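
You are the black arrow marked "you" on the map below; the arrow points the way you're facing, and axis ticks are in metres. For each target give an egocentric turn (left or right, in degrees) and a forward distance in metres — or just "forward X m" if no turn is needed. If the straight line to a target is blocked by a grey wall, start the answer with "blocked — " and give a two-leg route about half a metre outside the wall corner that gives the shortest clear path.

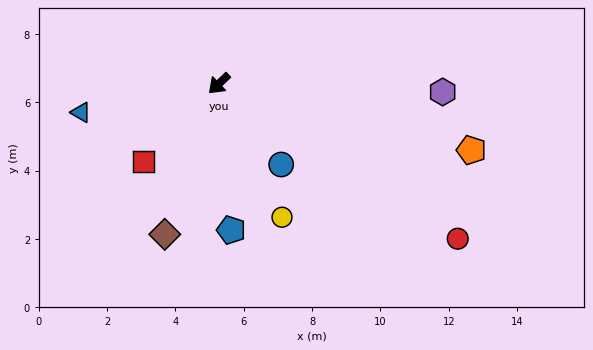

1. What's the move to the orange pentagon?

turn left 122°, forward 7.6 m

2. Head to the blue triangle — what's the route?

turn right 32°, forward 4.1 m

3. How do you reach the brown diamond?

turn left 27°, forward 4.7 m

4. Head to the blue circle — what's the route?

turn left 84°, forward 3.0 m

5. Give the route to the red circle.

turn left 103°, forward 8.3 m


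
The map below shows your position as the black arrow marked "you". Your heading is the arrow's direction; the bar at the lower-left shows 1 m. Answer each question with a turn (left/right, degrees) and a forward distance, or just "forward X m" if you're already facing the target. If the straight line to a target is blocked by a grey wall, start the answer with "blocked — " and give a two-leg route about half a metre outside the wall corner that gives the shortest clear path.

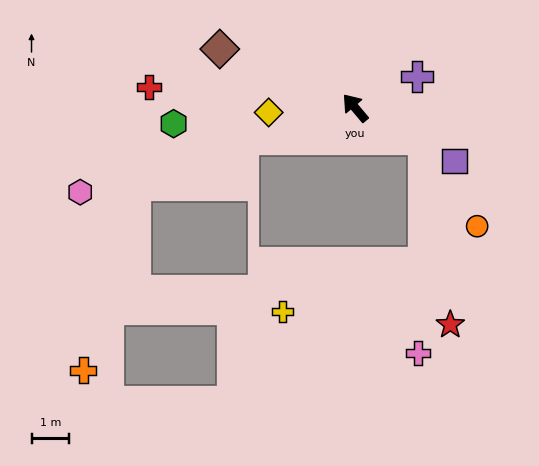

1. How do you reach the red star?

blocked — turn right 155°, forward 2.0 m, then turn right 57°, forward 5.0 m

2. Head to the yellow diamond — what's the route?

turn left 53°, forward 2.3 m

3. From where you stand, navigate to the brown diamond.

turn left 26°, forward 3.9 m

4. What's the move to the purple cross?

turn right 103°, forward 1.8 m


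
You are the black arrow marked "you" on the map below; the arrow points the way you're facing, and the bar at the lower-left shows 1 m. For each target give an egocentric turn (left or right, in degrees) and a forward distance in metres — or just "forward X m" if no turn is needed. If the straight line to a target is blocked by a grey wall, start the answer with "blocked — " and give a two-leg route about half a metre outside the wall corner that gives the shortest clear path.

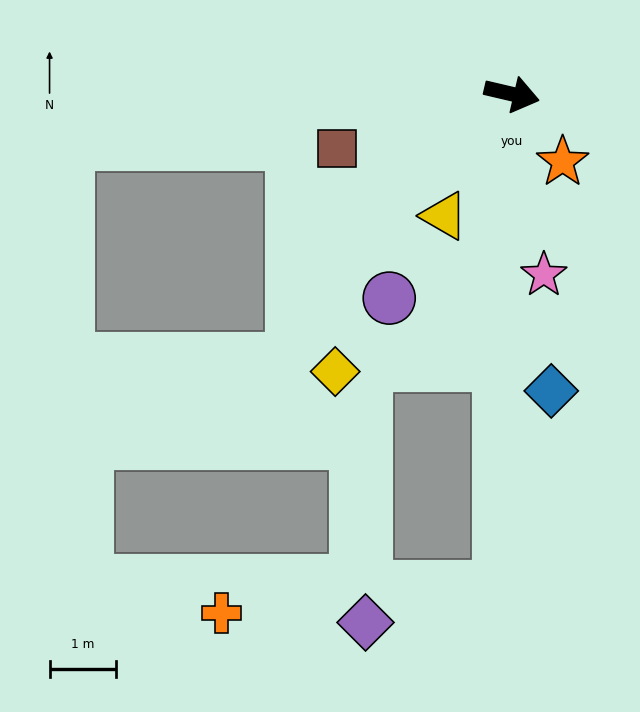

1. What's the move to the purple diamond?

blocked — turn right 78°, forward 7.4 m, then turn right 75°, forward 2.1 m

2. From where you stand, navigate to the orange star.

turn right 40°, forward 1.3 m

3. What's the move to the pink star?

turn right 67°, forward 2.8 m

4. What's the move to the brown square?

turn right 149°, forward 2.8 m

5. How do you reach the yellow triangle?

turn right 106°, forward 2.1 m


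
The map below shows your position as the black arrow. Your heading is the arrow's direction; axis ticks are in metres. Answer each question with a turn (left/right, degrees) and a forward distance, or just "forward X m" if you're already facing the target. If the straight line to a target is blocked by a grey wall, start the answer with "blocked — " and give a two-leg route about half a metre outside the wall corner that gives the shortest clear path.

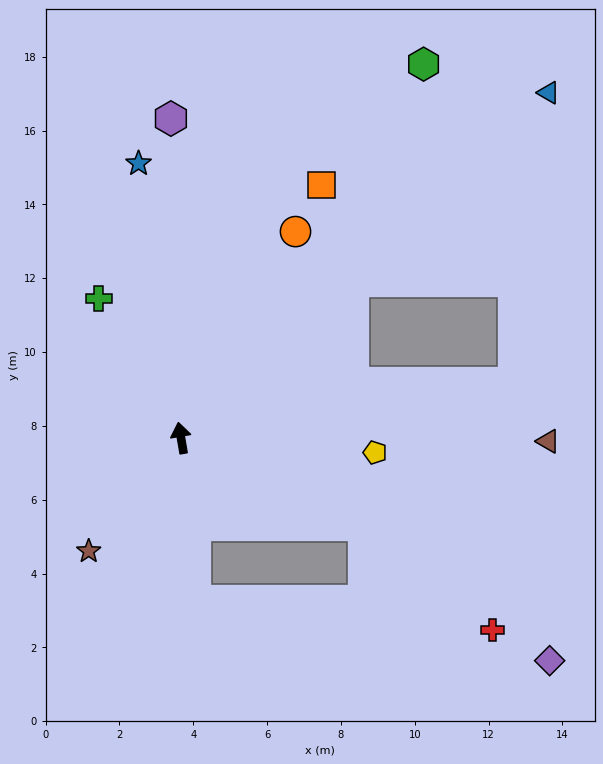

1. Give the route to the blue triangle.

turn right 57°, forward 13.7 m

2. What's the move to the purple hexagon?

turn right 8°, forward 8.7 m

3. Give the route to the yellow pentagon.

turn right 104°, forward 5.3 m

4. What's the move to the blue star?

forward 7.5 m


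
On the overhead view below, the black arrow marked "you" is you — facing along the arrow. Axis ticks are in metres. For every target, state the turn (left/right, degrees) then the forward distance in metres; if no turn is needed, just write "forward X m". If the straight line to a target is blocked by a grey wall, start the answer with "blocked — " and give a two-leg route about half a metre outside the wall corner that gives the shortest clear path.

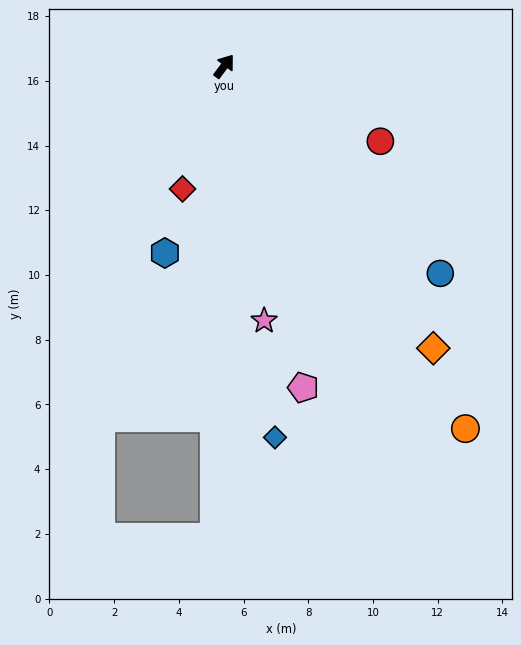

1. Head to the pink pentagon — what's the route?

turn right 129°, forward 10.2 m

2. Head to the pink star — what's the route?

turn right 134°, forward 8.0 m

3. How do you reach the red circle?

turn right 79°, forward 5.4 m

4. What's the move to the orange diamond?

turn right 107°, forward 10.8 m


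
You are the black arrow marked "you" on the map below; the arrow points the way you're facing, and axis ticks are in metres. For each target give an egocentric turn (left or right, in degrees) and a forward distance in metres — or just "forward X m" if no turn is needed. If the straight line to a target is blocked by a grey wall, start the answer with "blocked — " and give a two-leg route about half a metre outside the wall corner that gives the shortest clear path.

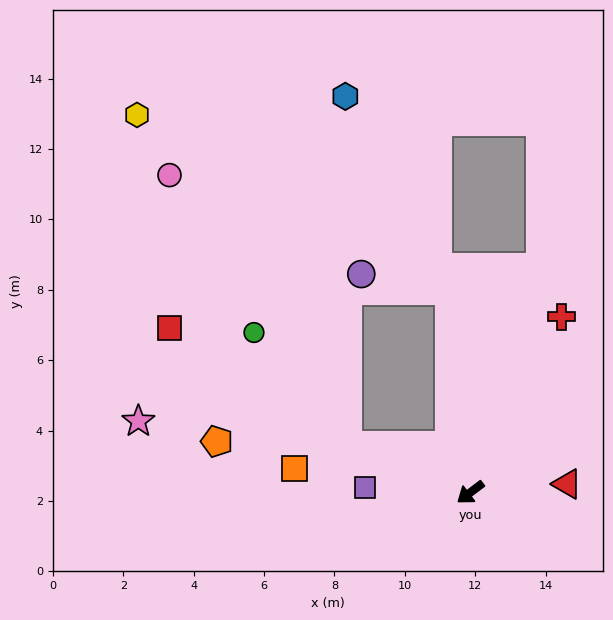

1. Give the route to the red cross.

turn right 155°, forward 5.6 m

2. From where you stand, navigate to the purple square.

turn right 40°, forward 3.0 m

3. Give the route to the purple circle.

blocked — turn right 121°, forward 5.8 m, then turn left 73°, forward 2.6 m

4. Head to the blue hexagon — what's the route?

blocked — turn right 121°, forward 5.8 m, then turn left 22°, forward 6.3 m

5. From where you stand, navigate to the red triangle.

turn left 148°, forward 2.8 m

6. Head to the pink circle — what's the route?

blocked — turn right 58°, forward 3.7 m, then turn right 36°, forward 9.2 m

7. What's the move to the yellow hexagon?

blocked — turn right 121°, forward 5.8 m, then turn left 55°, forward 10.2 m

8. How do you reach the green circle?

blocked — turn right 58°, forward 3.7 m, then turn right 30°, forward 4.2 m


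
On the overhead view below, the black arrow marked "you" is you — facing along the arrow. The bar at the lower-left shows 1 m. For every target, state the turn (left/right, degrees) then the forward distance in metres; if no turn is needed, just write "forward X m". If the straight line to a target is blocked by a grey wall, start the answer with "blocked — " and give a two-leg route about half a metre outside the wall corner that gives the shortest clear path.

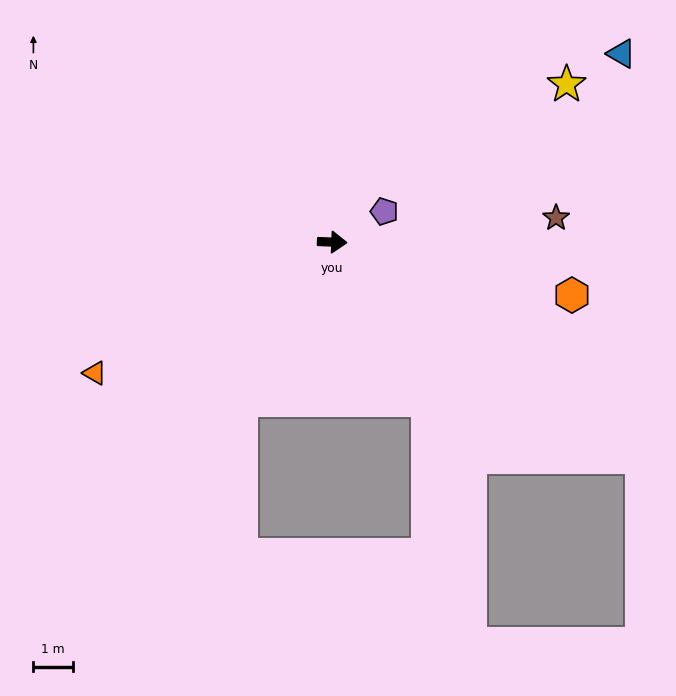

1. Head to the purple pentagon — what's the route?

turn left 33°, forward 1.5 m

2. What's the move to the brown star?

turn left 8°, forward 5.7 m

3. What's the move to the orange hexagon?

turn right 10°, forward 6.3 m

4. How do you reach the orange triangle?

turn right 149°, forward 6.9 m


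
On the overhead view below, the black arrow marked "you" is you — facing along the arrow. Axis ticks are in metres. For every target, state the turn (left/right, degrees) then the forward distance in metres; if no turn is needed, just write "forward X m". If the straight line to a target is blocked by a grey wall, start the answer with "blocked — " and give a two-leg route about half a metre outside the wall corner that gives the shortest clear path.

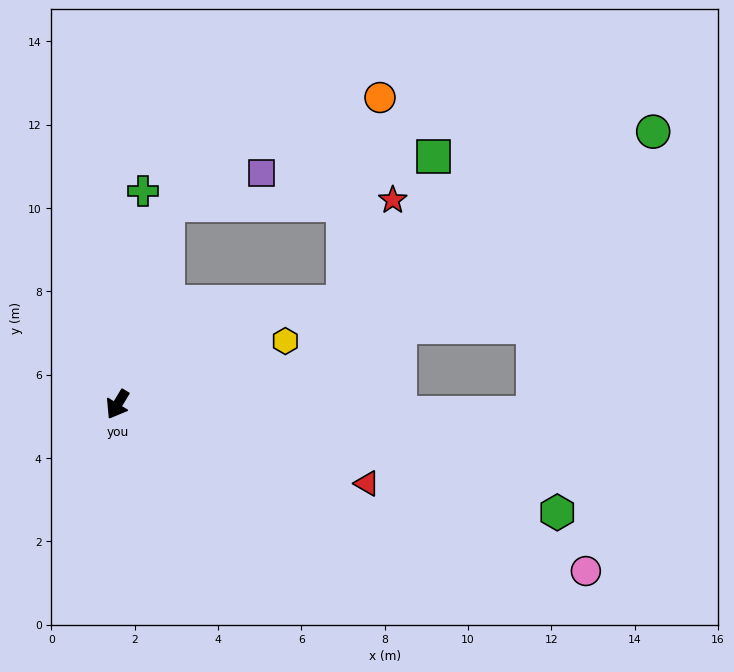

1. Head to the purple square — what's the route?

blocked — turn right 163°, forward 5.0 m, then turn right 58°, forward 2.4 m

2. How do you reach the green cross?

turn right 156°, forward 5.2 m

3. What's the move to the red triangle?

turn left 104°, forward 6.3 m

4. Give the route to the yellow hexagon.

turn left 142°, forward 4.3 m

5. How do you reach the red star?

blocked — turn right 163°, forward 5.0 m, then turn right 75°, forward 5.4 m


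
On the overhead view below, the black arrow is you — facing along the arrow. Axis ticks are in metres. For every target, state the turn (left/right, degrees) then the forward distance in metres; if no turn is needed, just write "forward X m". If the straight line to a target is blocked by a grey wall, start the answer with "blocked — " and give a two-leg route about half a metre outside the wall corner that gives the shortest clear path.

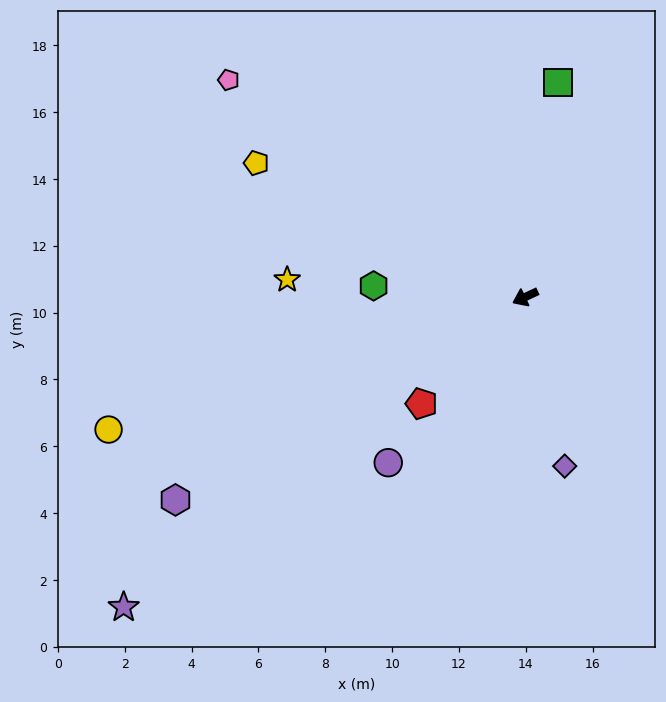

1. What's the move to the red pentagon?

turn left 21°, forward 4.5 m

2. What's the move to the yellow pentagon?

turn right 52°, forward 9.0 m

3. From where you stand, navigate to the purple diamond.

turn left 78°, forward 5.2 m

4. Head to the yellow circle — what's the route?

turn right 7°, forward 13.1 m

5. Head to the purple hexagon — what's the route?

turn left 5°, forward 12.1 m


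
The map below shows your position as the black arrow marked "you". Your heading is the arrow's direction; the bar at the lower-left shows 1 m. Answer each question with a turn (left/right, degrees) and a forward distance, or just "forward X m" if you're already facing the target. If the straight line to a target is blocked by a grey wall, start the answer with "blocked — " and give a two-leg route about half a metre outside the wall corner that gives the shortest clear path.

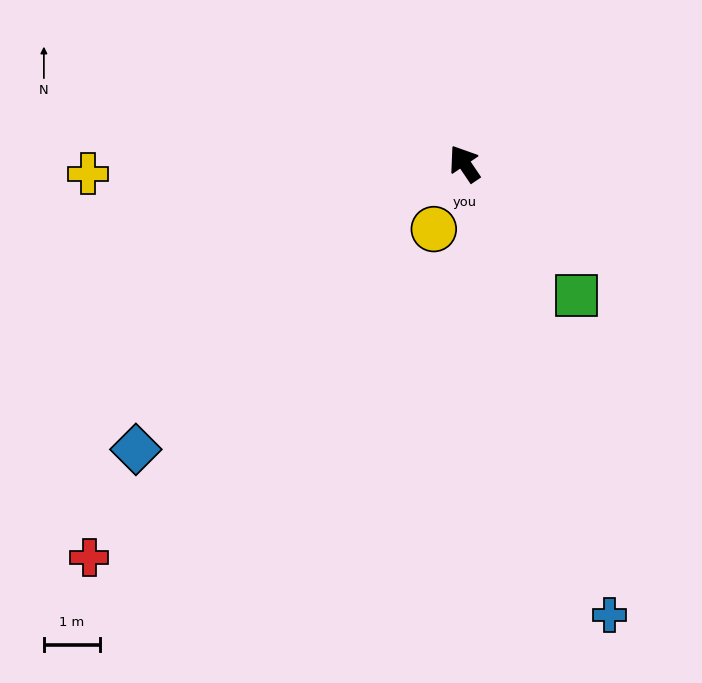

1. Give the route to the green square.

turn right 174°, forward 3.1 m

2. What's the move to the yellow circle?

turn left 121°, forward 1.3 m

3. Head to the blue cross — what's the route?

turn left 164°, forward 8.5 m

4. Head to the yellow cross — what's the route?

turn left 58°, forward 6.7 m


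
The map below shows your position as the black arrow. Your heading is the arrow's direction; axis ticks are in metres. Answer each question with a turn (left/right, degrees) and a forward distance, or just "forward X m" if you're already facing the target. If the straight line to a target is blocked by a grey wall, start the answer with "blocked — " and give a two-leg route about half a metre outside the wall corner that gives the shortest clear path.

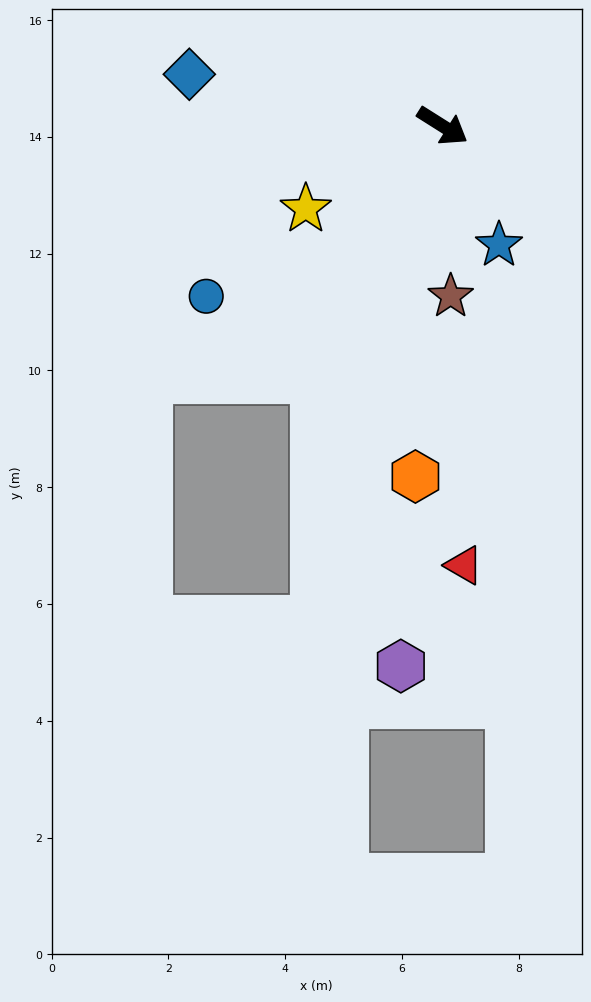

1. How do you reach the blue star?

turn right 32°, forward 2.3 m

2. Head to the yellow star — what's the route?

turn right 117°, forward 2.7 m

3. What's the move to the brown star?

turn right 55°, forward 2.9 m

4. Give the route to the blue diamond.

turn right 159°, forward 4.4 m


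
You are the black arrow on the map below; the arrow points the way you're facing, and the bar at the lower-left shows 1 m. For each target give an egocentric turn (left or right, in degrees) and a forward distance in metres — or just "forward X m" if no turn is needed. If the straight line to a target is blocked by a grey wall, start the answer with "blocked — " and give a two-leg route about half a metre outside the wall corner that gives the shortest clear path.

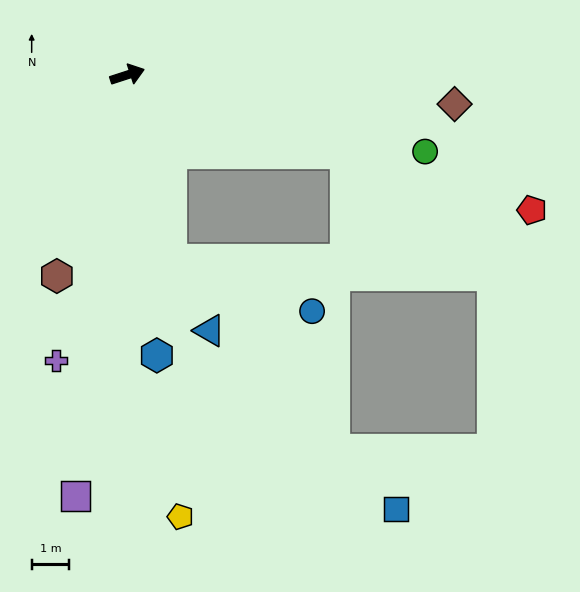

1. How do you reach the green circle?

turn right 32°, forward 8.1 m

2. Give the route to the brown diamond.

turn right 23°, forward 8.7 m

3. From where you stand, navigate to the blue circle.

blocked — turn right 95°, forward 5.0 m, then turn left 57°, forward 4.0 m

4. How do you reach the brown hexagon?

turn right 127°, forward 5.6 m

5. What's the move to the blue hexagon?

turn right 102°, forward 7.5 m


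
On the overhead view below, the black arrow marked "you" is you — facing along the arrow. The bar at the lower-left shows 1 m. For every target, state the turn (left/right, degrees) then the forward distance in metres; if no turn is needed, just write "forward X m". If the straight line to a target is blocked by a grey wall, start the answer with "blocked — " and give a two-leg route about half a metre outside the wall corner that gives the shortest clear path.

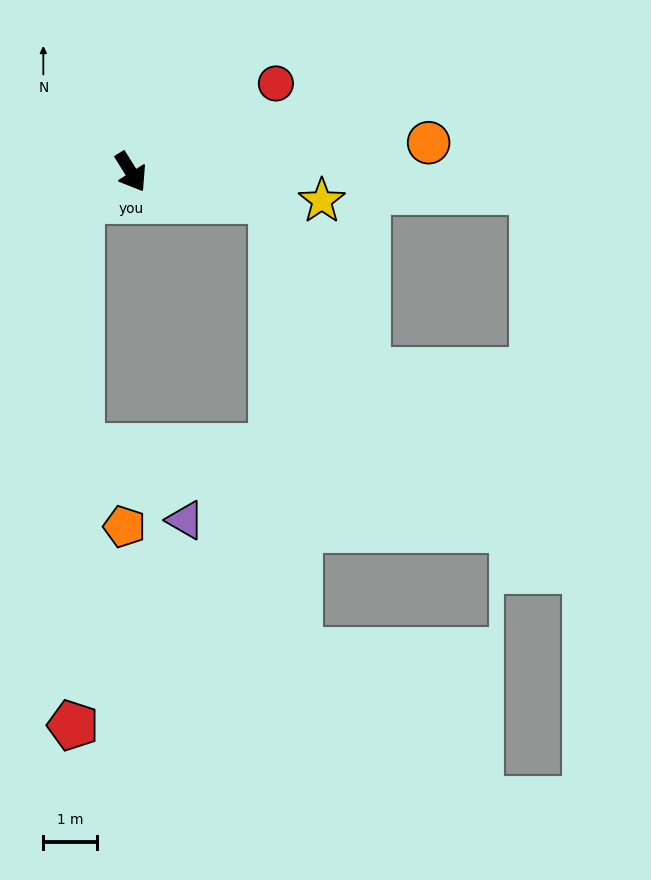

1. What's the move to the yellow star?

turn left 49°, forward 3.6 m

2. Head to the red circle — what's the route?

turn left 89°, forward 3.1 m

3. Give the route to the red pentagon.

blocked — turn right 92°, forward 1.0 m, then turn left 59°, forward 9.7 m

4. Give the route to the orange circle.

turn left 64°, forward 5.5 m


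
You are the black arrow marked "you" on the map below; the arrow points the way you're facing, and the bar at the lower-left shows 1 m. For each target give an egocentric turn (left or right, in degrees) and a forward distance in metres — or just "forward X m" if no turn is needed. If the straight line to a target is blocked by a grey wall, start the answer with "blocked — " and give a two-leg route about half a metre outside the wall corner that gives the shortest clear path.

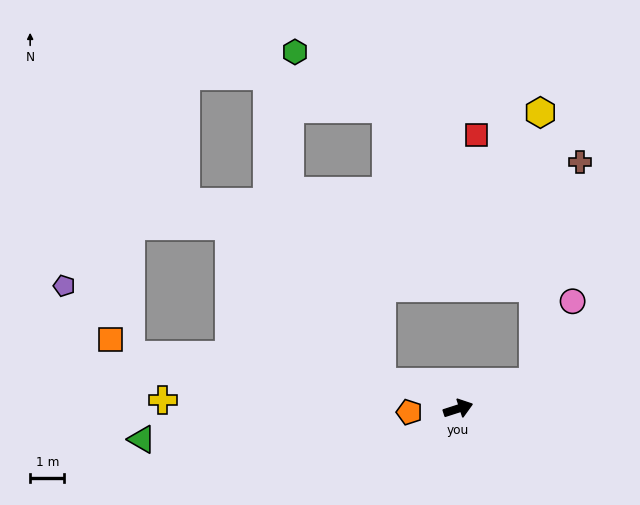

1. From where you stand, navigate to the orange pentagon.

turn left 166°, forward 1.4 m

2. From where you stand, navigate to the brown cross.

blocked — forward 2.3 m, then turn left 60°, forward 6.6 m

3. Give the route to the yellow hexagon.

blocked — forward 2.3 m, then turn left 71°, forward 7.9 m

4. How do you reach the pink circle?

blocked — forward 2.3 m, then turn left 46°, forward 2.6 m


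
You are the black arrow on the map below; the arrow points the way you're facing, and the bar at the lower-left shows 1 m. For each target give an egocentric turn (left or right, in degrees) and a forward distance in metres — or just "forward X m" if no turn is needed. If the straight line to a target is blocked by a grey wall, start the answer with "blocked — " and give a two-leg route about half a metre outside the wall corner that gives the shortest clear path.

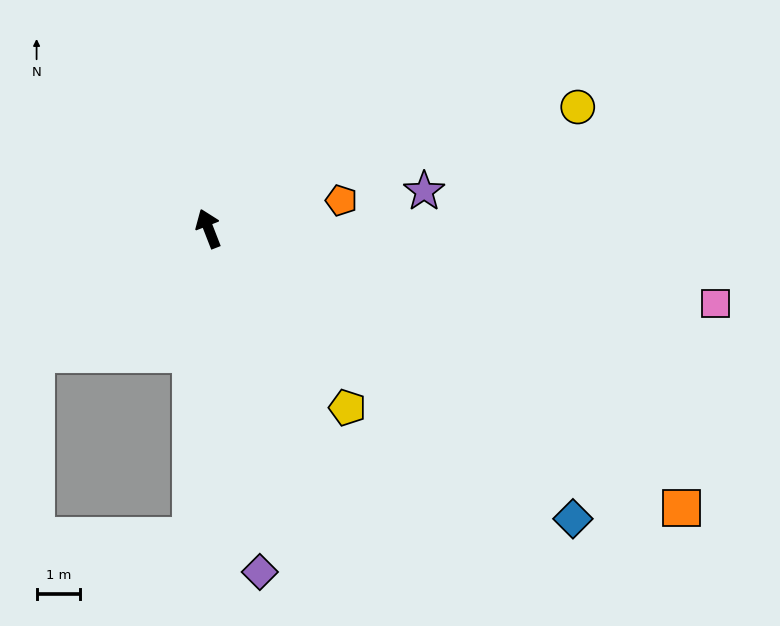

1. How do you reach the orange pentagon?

turn right 99°, forward 3.1 m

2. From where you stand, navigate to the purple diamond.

turn left 167°, forward 8.0 m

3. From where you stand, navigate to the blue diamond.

turn right 150°, forward 10.7 m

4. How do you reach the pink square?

turn right 120°, forward 11.8 m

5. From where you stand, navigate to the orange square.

turn right 142°, forward 12.6 m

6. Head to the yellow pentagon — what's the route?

turn right 163°, forward 5.2 m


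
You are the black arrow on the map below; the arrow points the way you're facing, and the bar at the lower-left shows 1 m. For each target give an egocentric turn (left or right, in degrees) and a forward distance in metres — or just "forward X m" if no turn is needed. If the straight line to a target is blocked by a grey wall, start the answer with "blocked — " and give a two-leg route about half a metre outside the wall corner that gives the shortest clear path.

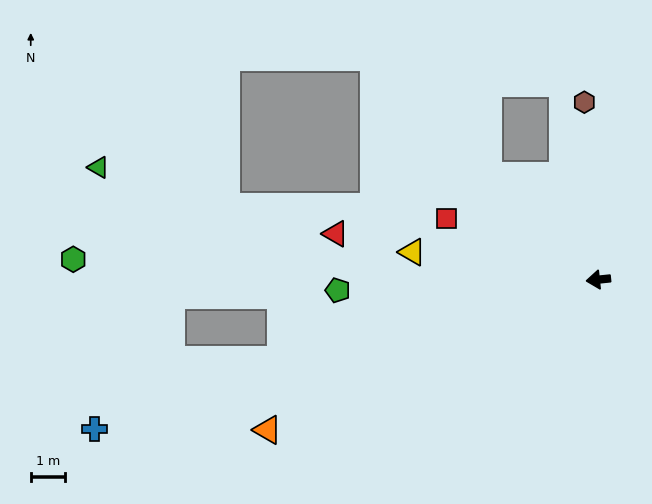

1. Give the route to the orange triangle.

turn left 18°, forward 10.6 m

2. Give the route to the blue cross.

turn left 11°, forward 15.3 m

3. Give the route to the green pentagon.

turn right 4°, forward 7.6 m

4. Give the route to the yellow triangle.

turn right 14°, forward 5.5 m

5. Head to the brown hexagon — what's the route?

turn right 91°, forward 5.2 m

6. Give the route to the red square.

turn right 28°, forward 4.8 m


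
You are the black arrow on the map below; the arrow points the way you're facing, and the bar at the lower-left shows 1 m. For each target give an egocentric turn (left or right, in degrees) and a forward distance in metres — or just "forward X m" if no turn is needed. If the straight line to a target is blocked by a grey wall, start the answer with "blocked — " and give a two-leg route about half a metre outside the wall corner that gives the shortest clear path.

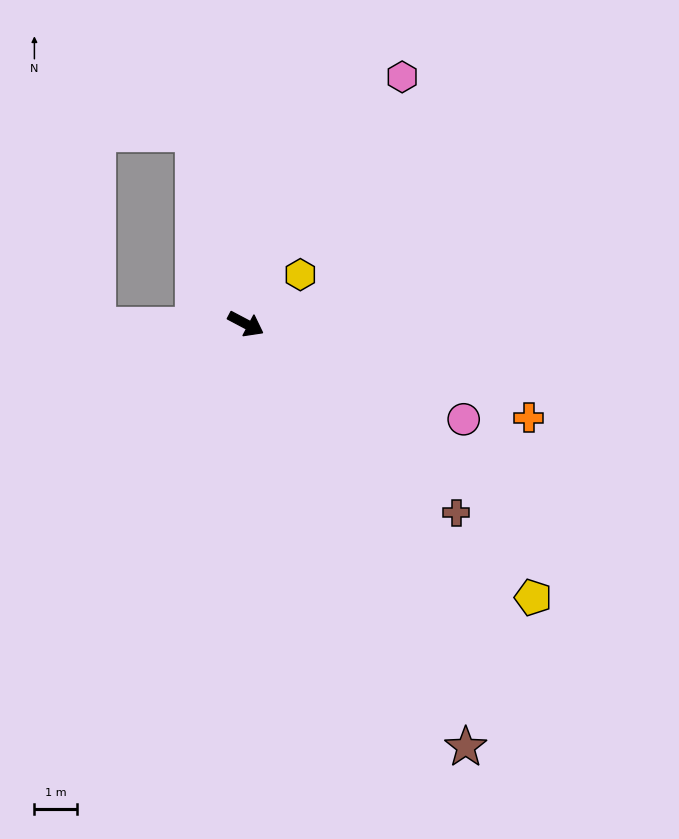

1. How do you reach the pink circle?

turn left 4°, forward 5.6 m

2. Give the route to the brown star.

turn right 35°, forward 11.3 m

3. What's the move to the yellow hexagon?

turn left 70°, forward 1.7 m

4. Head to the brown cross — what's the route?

turn right 14°, forward 6.7 m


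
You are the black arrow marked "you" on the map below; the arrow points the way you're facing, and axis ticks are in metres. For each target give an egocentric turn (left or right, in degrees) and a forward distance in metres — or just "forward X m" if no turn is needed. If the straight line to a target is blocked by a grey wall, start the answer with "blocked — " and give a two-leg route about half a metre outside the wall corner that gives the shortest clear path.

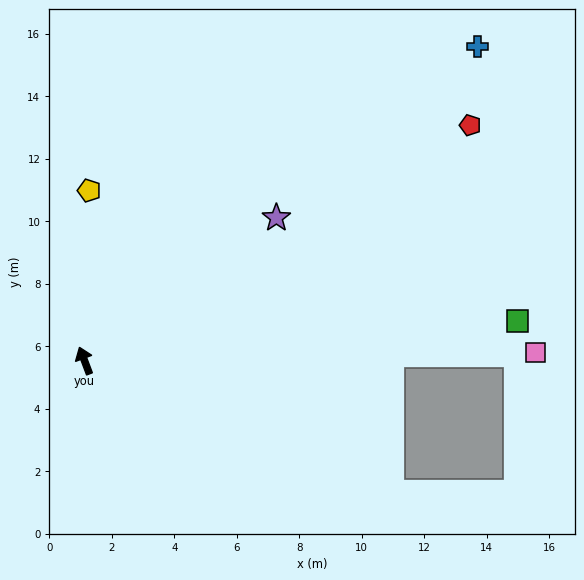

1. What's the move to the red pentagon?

turn right 79°, forward 14.5 m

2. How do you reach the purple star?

turn right 74°, forward 7.7 m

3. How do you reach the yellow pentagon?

turn right 22°, forward 5.4 m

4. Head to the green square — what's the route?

turn right 105°, forward 13.9 m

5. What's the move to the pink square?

turn right 110°, forward 14.4 m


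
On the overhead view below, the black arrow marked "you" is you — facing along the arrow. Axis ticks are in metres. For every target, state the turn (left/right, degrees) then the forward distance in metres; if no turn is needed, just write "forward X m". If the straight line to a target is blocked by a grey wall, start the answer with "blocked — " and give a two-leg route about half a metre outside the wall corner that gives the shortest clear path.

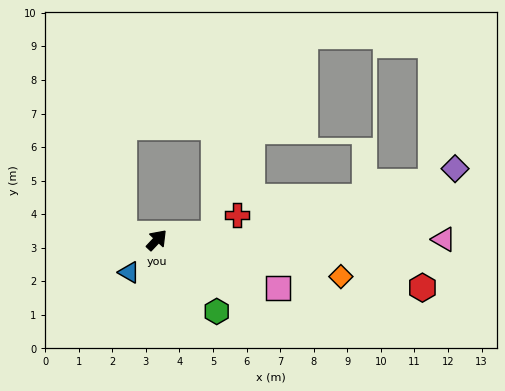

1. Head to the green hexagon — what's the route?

turn right 97°, forward 2.8 m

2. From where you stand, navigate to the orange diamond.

turn right 58°, forward 5.6 m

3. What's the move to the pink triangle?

turn right 47°, forward 8.5 m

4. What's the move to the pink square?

turn right 68°, forward 3.9 m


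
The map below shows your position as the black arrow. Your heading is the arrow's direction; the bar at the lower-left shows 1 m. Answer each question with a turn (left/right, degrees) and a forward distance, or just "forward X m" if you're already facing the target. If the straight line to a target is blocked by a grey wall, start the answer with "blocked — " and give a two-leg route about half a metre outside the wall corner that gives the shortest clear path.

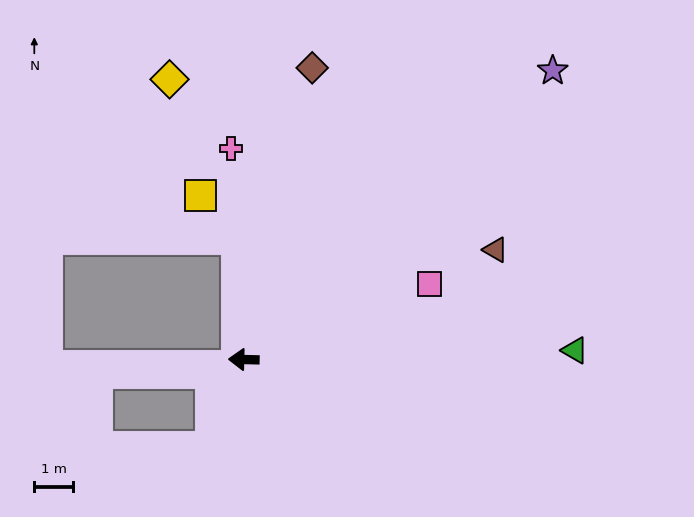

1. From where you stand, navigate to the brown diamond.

turn right 102°, forward 7.6 m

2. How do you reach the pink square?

turn right 156°, forward 5.1 m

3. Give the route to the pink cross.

turn right 85°, forward 5.4 m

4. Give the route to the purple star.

turn right 136°, forward 10.8 m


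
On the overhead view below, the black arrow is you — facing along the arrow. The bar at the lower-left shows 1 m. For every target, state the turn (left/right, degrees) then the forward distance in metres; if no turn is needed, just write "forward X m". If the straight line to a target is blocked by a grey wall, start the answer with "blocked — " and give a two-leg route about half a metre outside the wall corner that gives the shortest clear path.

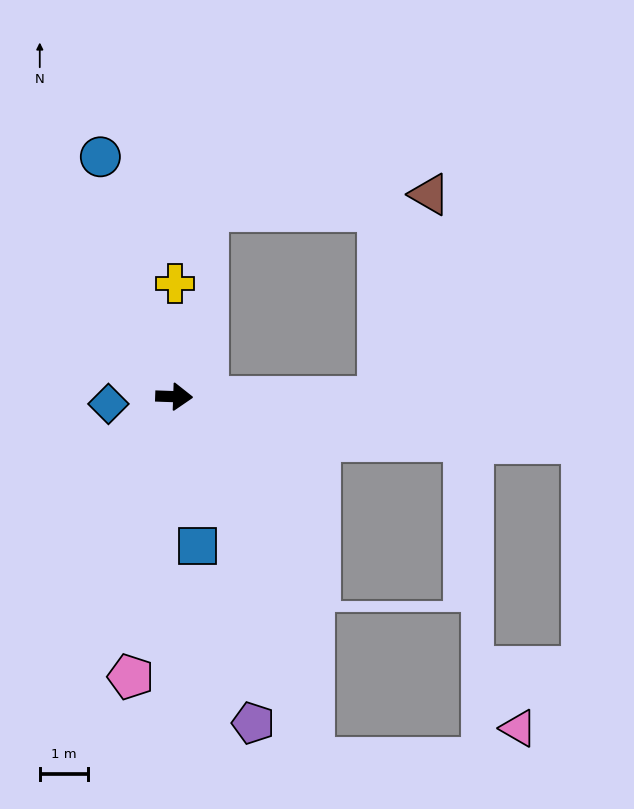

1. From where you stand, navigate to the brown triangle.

blocked — forward 4.2 m, then turn left 78°, forward 4.3 m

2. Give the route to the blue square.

turn right 79°, forward 3.1 m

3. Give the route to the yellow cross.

turn left 91°, forward 2.3 m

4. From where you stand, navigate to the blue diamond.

turn right 172°, forward 1.4 m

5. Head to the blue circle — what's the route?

turn left 109°, forward 5.2 m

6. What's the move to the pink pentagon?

turn right 97°, forward 5.8 m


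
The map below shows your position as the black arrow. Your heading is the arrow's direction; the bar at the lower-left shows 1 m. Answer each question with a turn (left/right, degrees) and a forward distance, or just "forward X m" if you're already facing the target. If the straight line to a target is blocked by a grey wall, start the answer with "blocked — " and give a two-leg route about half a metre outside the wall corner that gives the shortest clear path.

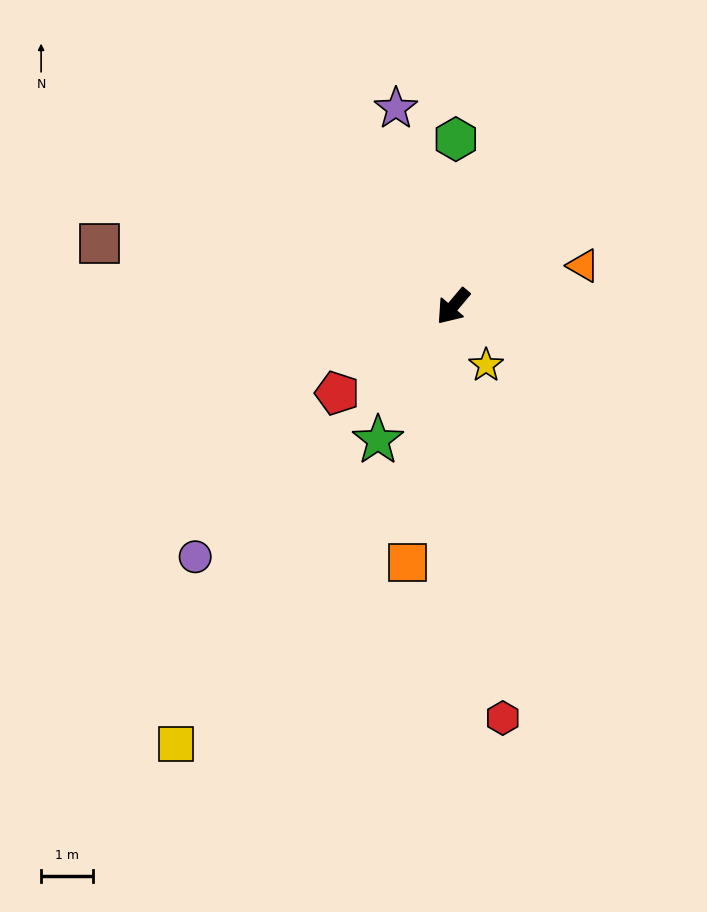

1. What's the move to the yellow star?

turn left 70°, forward 1.3 m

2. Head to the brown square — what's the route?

turn right 60°, forward 6.9 m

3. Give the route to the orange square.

turn left 30°, forward 5.0 m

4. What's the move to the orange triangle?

turn left 148°, forward 2.6 m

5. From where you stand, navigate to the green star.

turn left 11°, forward 3.0 m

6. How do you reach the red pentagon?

turn right 13°, forward 2.8 m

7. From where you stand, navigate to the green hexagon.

turn right 141°, forward 3.2 m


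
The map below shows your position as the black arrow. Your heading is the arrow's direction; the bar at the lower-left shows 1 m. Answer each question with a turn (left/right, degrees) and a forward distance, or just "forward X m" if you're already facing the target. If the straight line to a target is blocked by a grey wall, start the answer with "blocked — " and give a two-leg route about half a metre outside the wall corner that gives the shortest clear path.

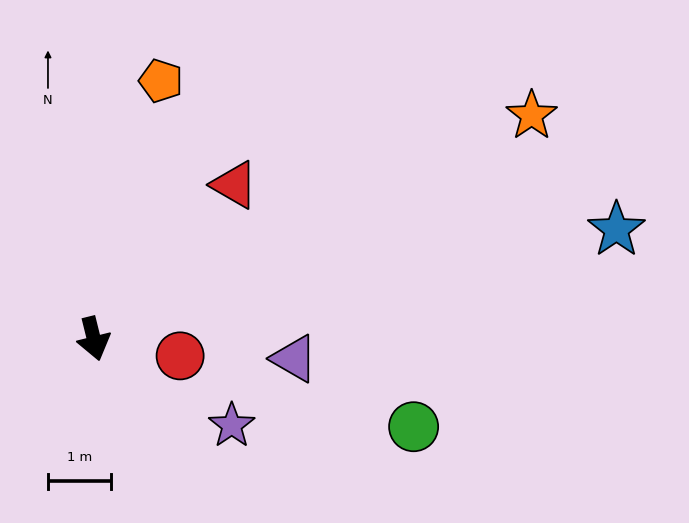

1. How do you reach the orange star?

turn left 103°, forward 7.9 m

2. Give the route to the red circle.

turn left 65°, forward 1.4 m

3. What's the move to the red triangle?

turn left 124°, forward 3.3 m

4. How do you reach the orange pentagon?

turn left 152°, forward 4.3 m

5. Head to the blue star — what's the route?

turn left 88°, forward 8.5 m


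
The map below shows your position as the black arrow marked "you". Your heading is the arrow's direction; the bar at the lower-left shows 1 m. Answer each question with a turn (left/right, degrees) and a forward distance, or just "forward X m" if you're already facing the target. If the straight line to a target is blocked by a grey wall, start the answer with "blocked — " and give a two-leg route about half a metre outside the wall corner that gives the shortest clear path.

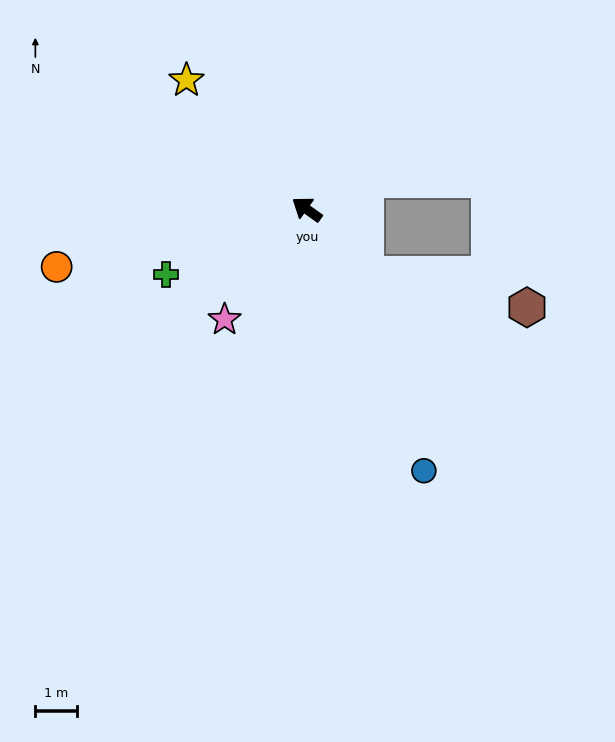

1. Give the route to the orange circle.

turn left 48°, forward 6.1 m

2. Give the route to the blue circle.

turn left 150°, forward 6.8 m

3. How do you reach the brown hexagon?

blocked — turn left 168°, forward 2.1 m, then turn left 36°, forward 3.9 m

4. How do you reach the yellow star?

turn right 11°, forward 4.2 m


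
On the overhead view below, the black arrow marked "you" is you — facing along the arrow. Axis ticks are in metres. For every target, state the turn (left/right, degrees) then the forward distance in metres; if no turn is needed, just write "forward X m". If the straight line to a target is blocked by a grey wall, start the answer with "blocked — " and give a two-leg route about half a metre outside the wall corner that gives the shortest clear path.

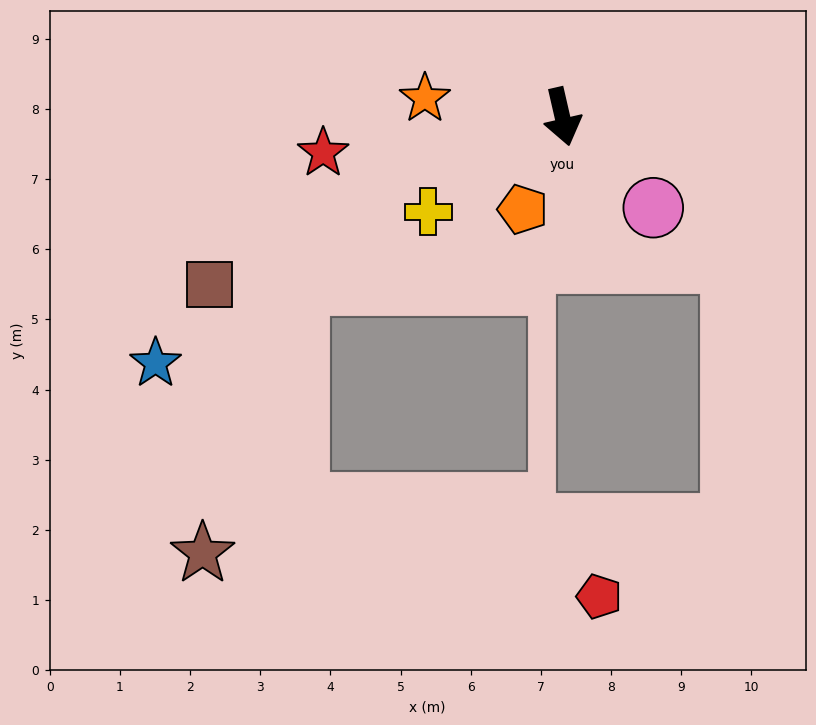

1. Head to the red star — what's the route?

turn right 94°, forward 3.4 m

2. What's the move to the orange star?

turn right 111°, forward 2.0 m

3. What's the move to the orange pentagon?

turn right 36°, forward 1.4 m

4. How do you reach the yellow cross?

turn right 68°, forward 2.3 m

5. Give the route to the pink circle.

turn left 32°, forward 1.8 m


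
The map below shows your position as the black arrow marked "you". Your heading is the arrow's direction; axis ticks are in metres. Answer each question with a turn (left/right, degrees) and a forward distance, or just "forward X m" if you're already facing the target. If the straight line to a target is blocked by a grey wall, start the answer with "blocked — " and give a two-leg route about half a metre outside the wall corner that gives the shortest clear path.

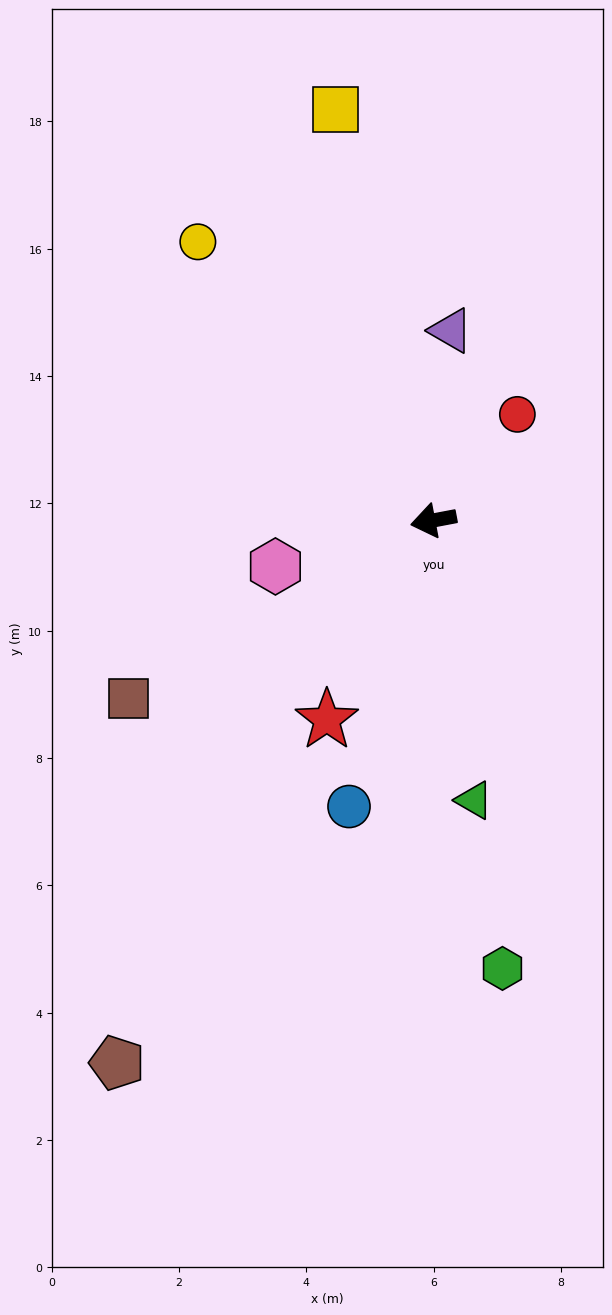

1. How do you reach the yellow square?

turn right 87°, forward 6.6 m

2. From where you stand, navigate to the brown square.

turn left 20°, forward 5.5 m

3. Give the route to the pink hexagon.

turn left 6°, forward 2.6 m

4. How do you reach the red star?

turn left 51°, forward 3.6 m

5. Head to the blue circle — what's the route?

turn left 63°, forward 4.7 m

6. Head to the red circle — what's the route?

turn right 139°, forward 2.1 m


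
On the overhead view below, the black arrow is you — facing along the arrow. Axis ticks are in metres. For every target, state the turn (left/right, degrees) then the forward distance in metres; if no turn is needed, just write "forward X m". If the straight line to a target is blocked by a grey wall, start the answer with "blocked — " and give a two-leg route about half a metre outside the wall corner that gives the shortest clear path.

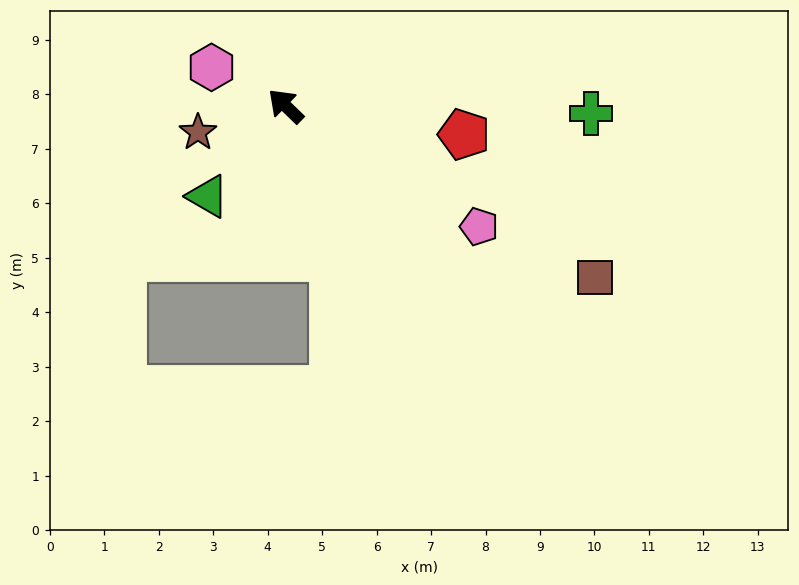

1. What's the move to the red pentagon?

turn right 145°, forward 3.3 m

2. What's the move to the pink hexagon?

turn left 17°, forward 1.5 m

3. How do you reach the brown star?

turn left 61°, forward 1.7 m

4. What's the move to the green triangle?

turn left 93°, forward 2.2 m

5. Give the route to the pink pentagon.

turn right 168°, forward 4.2 m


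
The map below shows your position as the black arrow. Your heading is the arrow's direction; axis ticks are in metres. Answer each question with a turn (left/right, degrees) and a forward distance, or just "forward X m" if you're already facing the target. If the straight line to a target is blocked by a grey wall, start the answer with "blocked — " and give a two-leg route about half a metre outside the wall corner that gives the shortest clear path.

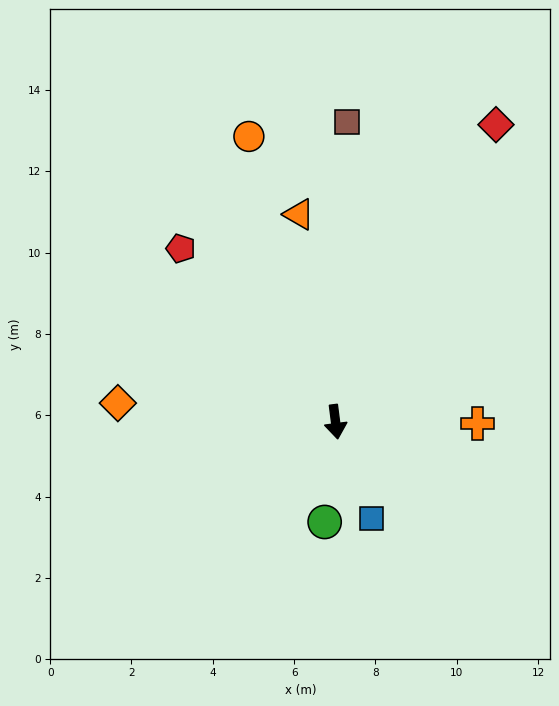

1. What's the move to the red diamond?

turn left 144°, forward 8.3 m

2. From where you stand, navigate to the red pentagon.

turn right 146°, forward 5.7 m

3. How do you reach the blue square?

turn left 13°, forward 2.5 m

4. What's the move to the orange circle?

turn right 170°, forward 7.3 m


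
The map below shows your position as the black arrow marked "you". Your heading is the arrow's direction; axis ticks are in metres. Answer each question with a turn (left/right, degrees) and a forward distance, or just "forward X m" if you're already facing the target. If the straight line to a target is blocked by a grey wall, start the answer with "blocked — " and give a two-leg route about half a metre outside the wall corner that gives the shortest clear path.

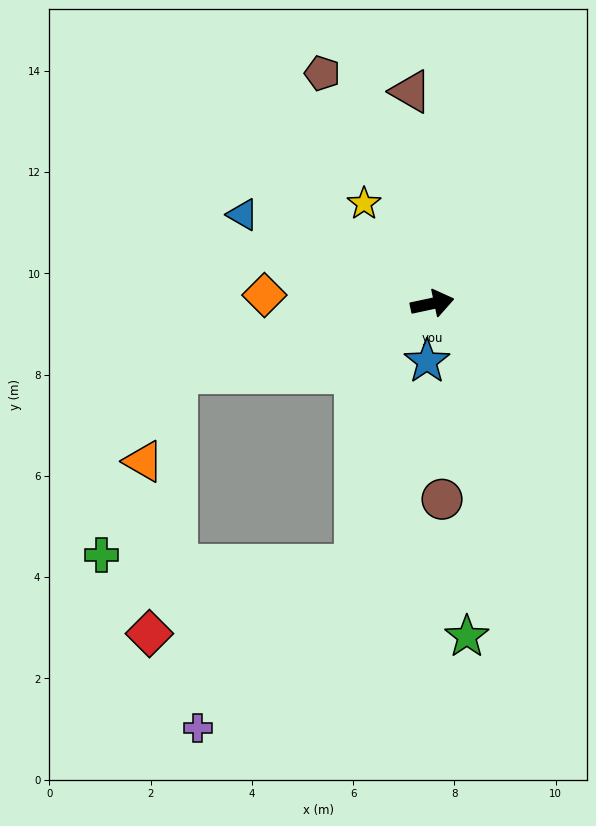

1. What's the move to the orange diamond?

turn left 165°, forward 3.3 m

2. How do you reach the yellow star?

turn left 112°, forward 2.4 m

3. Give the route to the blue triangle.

turn left 143°, forward 4.1 m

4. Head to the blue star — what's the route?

turn right 107°, forward 1.1 m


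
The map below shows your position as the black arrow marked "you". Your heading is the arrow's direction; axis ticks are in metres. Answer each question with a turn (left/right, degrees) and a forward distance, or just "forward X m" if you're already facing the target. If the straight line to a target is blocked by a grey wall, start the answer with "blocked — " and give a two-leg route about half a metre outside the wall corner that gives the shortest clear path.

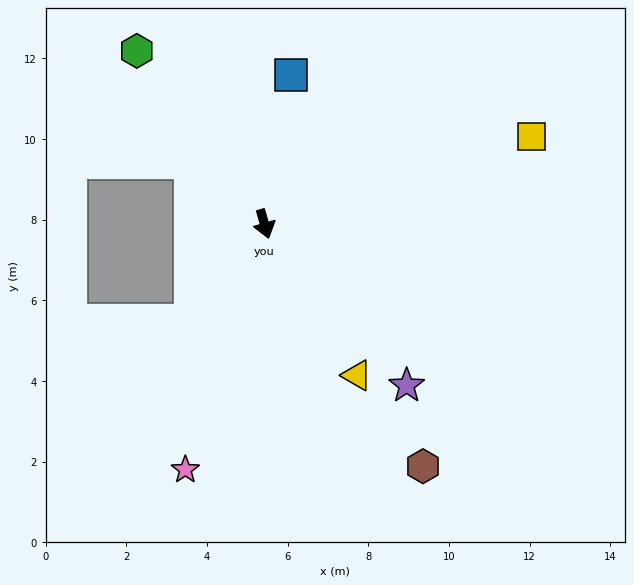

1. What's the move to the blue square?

turn left 154°, forward 3.7 m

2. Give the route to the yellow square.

turn left 92°, forward 7.0 m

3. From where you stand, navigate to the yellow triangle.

turn left 15°, forward 4.4 m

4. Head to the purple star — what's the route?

turn left 25°, forward 5.3 m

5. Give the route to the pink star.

turn right 34°, forward 6.4 m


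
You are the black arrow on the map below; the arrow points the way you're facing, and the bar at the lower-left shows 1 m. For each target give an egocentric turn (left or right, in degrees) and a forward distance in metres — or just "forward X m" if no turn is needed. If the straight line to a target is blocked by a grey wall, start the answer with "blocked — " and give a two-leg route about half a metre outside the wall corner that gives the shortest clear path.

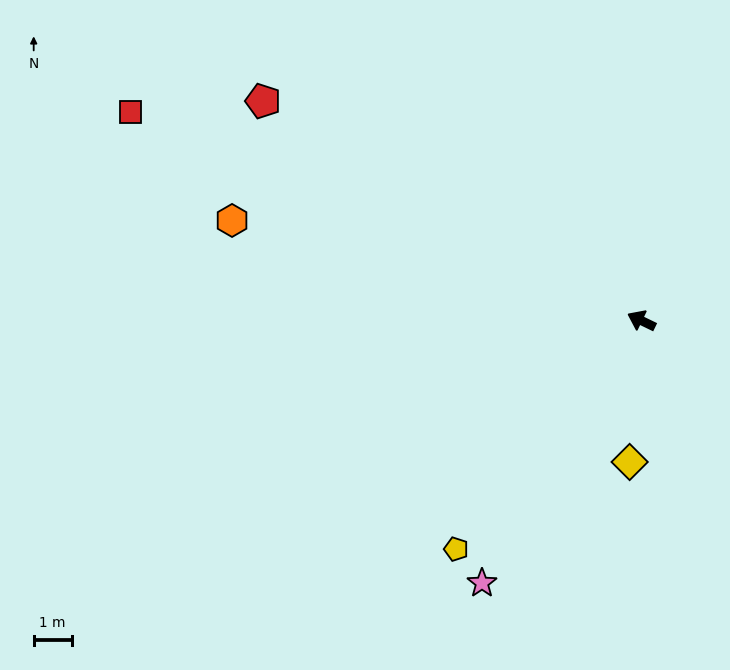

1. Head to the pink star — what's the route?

turn left 85°, forward 8.1 m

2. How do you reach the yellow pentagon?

turn left 77°, forward 7.7 m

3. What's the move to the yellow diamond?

turn left 111°, forward 3.7 m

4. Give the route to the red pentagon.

turn right 4°, forward 11.5 m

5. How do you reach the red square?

turn left 4°, forward 14.5 m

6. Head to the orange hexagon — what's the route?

turn left 12°, forward 11.1 m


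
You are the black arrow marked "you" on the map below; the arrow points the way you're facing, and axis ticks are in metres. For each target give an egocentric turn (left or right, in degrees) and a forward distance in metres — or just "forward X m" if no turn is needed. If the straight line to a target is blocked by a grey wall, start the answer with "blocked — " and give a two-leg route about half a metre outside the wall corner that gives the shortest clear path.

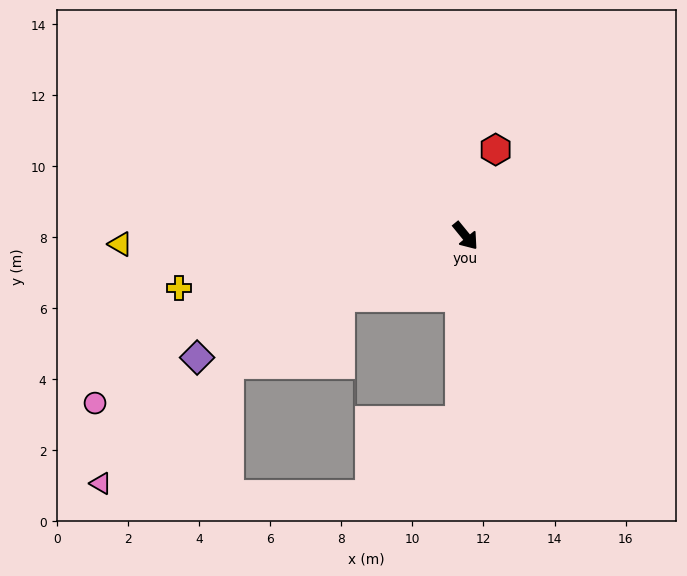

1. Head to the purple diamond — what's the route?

turn right 105°, forward 8.3 m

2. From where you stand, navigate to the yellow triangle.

turn right 128°, forward 9.7 m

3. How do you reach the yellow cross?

turn right 119°, forward 8.2 m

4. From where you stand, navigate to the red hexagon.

turn left 121°, forward 2.6 m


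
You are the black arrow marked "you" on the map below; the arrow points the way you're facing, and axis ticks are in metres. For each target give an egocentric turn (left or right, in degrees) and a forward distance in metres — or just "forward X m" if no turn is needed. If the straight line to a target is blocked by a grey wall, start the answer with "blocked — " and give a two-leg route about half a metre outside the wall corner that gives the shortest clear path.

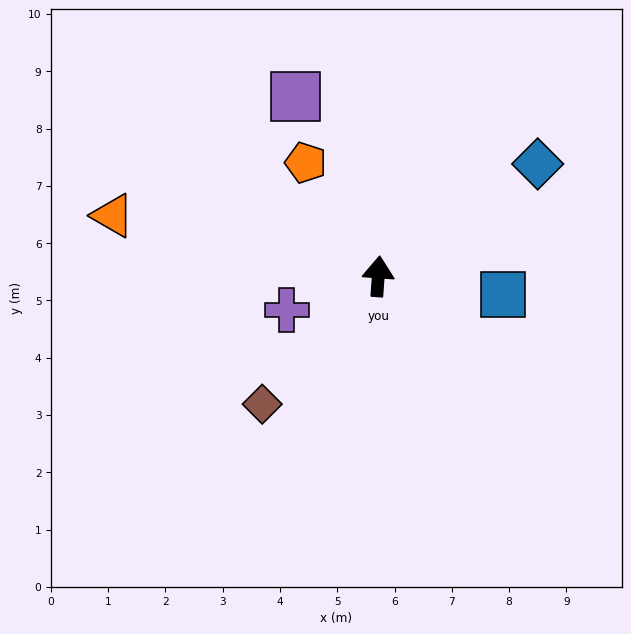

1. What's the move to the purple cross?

turn left 114°, forward 1.7 m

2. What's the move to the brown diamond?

turn left 142°, forward 3.0 m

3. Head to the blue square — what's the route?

turn right 94°, forward 2.2 m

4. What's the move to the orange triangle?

turn left 81°, forward 4.8 m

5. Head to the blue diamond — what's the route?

turn right 51°, forward 3.4 m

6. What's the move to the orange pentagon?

turn left 37°, forward 2.4 m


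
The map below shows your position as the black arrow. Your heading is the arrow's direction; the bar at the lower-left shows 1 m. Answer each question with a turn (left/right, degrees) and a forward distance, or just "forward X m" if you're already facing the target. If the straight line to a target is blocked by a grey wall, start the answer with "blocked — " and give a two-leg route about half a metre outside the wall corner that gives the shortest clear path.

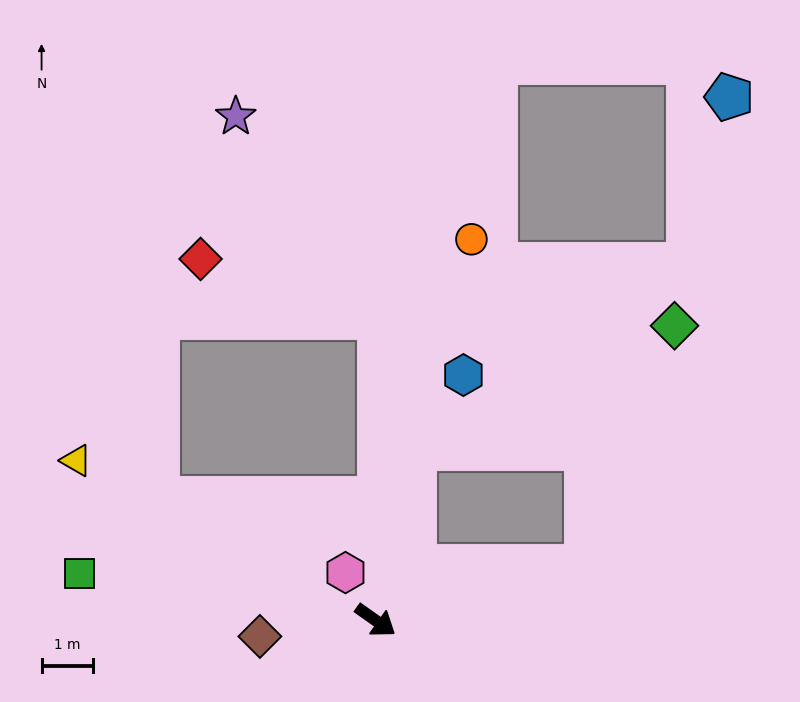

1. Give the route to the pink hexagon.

turn left 158°, forward 1.1 m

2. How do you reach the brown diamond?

turn right 137°, forward 2.3 m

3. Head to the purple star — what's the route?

blocked — turn left 125°, forward 5.9 m, then turn left 36°, forward 4.8 m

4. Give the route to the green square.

turn right 154°, forward 5.9 m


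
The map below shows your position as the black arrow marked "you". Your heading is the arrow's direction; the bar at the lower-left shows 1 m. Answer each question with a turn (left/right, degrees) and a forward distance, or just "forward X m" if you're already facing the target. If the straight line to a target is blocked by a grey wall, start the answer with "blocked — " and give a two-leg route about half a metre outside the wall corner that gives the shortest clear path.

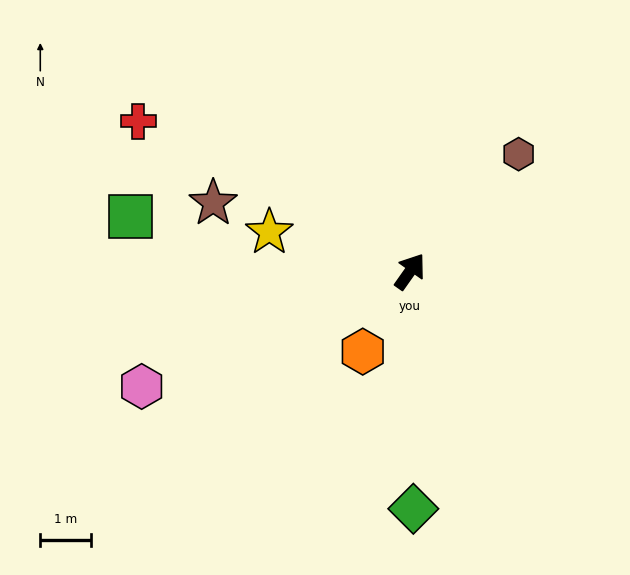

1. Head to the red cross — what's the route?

turn left 96°, forward 6.1 m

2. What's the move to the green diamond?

turn right 144°, forward 4.6 m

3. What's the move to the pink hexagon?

turn left 148°, forward 5.7 m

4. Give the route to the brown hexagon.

turn right 8°, forward 3.1 m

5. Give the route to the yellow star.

turn left 110°, forward 2.9 m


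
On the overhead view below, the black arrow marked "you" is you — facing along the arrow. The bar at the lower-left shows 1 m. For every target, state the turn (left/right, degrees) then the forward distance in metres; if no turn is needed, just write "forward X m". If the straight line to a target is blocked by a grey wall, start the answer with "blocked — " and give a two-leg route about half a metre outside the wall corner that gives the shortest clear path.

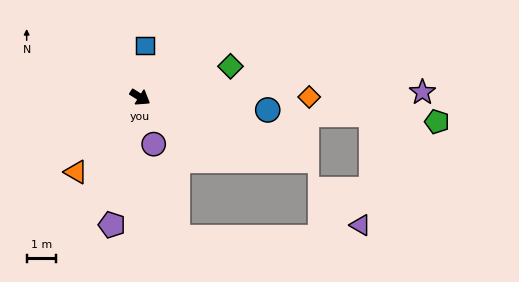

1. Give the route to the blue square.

turn left 117°, forward 1.7 m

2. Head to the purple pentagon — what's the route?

turn right 70°, forward 4.4 m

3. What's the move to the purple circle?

turn right 42°, forward 1.6 m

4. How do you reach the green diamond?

turn left 51°, forward 3.2 m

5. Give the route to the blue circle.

turn left 26°, forward 4.3 m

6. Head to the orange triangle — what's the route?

turn right 98°, forward 3.3 m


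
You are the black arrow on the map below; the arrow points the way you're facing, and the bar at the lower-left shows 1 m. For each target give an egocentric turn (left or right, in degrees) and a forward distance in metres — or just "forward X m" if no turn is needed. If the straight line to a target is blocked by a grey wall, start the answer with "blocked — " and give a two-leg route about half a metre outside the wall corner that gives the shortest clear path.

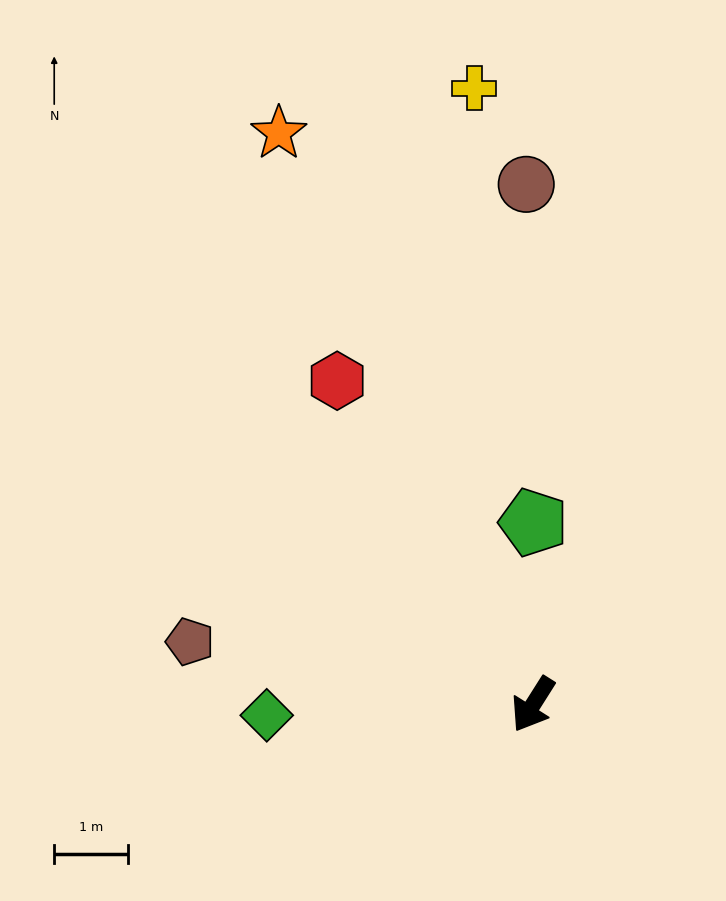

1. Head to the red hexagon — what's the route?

turn right 117°, forward 5.1 m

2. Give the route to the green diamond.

turn right 55°, forward 3.6 m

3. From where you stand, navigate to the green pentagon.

turn right 148°, forward 2.5 m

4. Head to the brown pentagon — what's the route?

turn right 68°, forward 4.7 m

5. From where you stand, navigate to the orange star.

turn right 124°, forward 8.5 m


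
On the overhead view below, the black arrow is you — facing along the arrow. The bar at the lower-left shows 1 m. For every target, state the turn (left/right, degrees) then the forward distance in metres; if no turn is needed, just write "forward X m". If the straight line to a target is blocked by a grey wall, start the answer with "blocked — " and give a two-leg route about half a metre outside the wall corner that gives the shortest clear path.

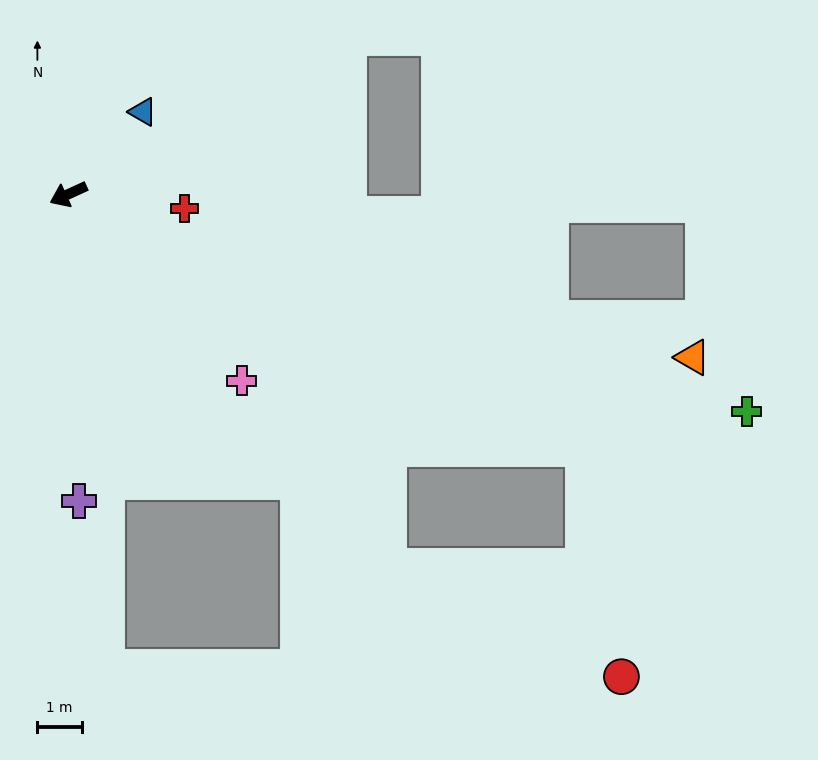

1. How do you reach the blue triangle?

turn right 157°, forward 2.5 m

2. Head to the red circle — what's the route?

blocked — turn left 129°, forward 13.0 m, then turn right 54°, forward 5.3 m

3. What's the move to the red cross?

turn left 148°, forward 2.7 m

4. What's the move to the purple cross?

turn left 67°, forward 7.0 m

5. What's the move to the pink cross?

turn left 108°, forward 5.8 m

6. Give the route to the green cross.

turn left 138°, forward 16.1 m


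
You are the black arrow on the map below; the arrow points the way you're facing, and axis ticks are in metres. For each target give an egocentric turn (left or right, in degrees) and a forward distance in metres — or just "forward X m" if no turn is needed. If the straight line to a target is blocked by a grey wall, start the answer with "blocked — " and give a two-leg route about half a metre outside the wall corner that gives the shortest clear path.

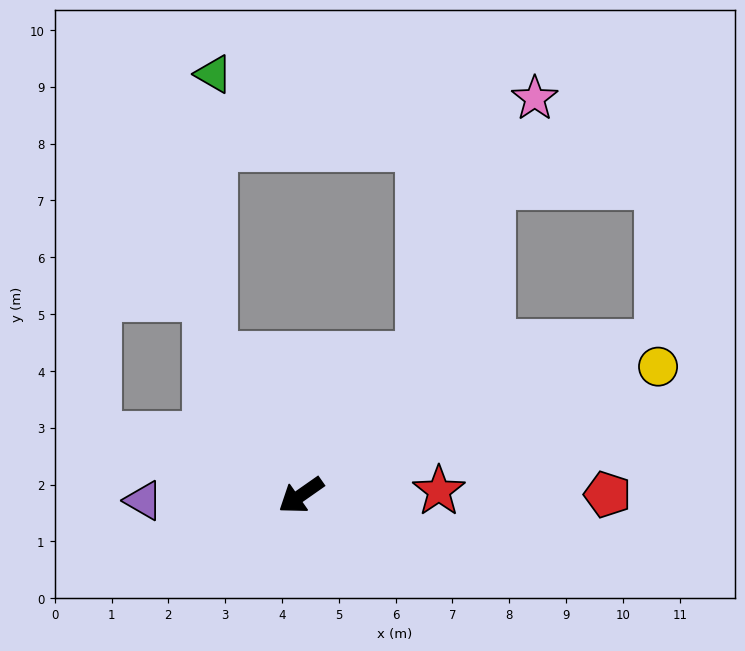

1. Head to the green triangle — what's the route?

blocked — turn right 93°, forward 2.9 m, then turn right 32°, forward 5.0 m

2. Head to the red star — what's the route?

turn left 147°, forward 2.4 m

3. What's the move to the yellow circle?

turn left 165°, forward 6.7 m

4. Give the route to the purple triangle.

turn right 33°, forward 2.8 m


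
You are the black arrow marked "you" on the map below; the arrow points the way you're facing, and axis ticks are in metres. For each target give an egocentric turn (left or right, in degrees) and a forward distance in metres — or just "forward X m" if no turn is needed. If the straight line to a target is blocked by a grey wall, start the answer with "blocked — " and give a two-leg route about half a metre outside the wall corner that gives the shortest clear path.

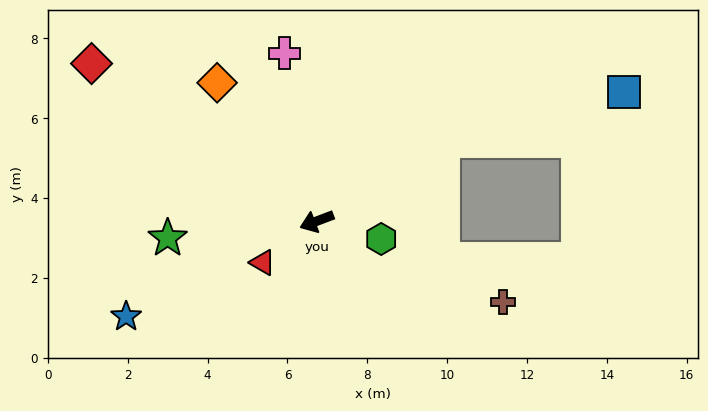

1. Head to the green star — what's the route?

turn right 14°, forward 3.8 m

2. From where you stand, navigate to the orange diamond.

turn right 75°, forward 4.3 m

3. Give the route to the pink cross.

turn right 100°, forward 4.3 m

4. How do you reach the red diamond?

turn right 56°, forward 6.9 m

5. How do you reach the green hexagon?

turn left 144°, forward 1.7 m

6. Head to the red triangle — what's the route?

turn left 17°, forward 1.7 m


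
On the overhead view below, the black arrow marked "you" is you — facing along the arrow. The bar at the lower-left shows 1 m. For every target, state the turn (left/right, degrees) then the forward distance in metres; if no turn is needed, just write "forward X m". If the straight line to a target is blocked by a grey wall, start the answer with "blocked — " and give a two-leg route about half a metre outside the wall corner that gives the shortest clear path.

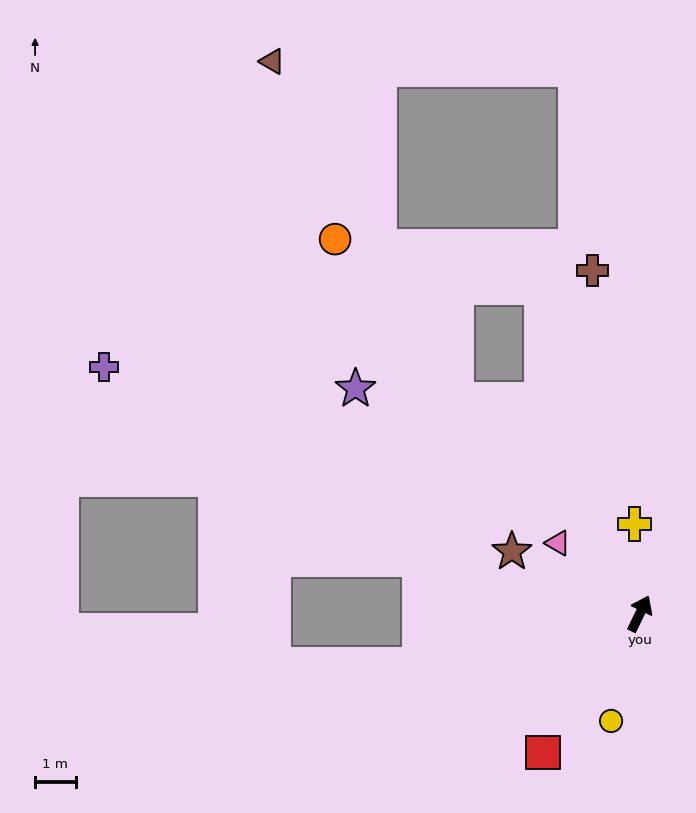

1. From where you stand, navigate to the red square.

turn left 171°, forward 4.2 m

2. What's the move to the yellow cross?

turn left 29°, forward 2.2 m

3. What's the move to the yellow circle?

turn right 169°, forward 2.7 m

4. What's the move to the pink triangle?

turn left 75°, forward 2.7 m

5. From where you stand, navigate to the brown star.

turn left 90°, forward 3.5 m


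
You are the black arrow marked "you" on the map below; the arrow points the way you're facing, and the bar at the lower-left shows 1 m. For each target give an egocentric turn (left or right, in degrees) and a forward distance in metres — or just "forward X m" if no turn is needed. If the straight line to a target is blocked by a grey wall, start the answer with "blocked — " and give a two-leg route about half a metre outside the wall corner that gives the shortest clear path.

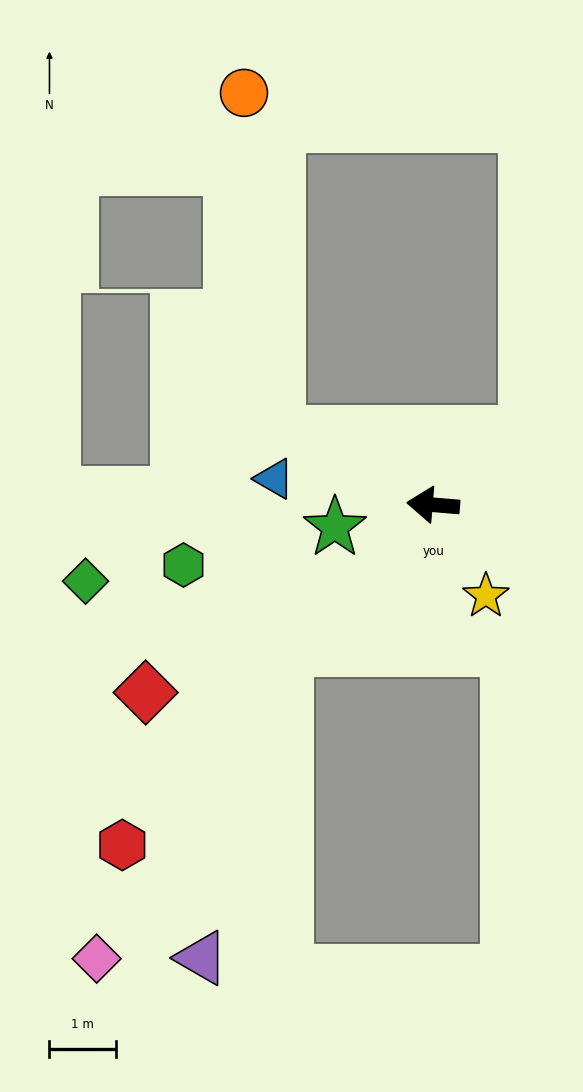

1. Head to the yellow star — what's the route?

turn left 125°, forward 1.6 m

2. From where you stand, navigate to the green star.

turn left 18°, forward 1.5 m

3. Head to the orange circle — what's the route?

blocked — turn right 20°, forward 2.6 m, then turn right 60°, forward 5.1 m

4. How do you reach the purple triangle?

blocked — turn left 49°, forward 3.1 m, then turn left 31°, forward 4.8 m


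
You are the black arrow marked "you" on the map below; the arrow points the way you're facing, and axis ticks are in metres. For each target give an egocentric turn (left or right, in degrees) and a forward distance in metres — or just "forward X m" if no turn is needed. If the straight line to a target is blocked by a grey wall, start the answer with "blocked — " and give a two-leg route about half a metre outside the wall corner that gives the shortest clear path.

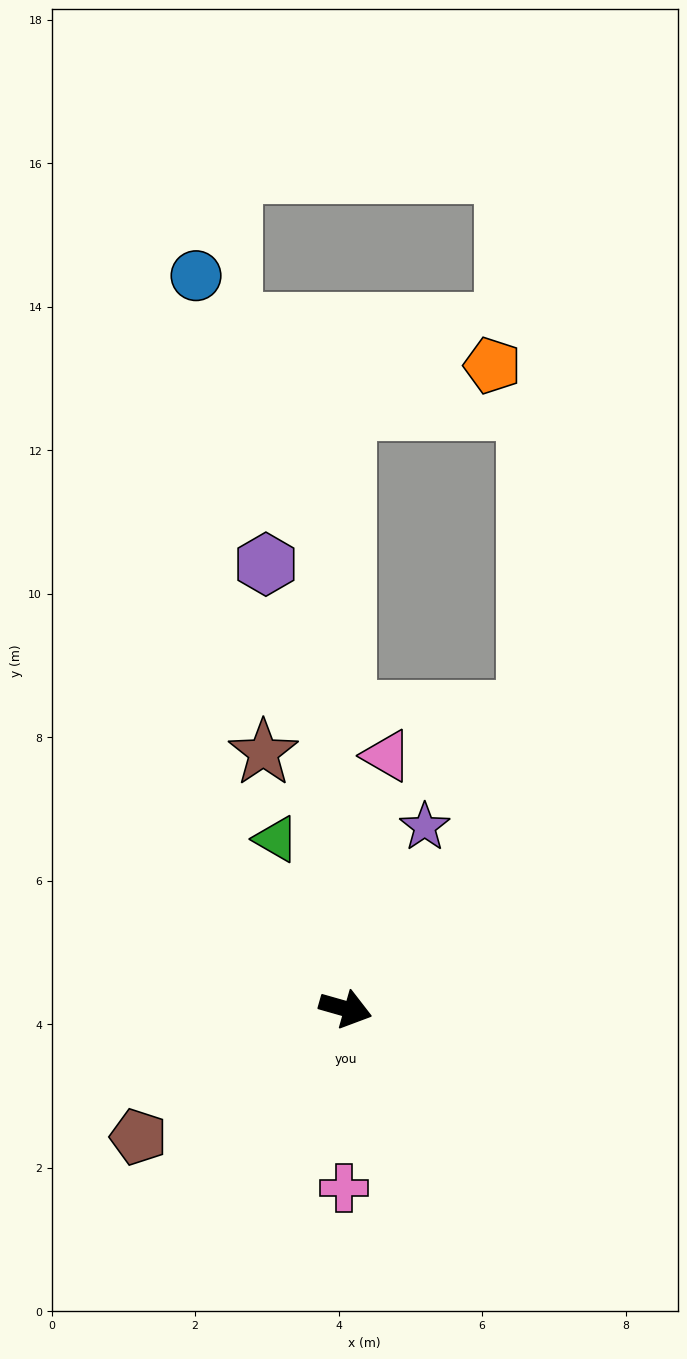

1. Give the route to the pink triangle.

turn left 97°, forward 3.6 m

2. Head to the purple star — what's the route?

turn left 82°, forward 2.8 m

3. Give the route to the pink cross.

turn right 75°, forward 2.5 m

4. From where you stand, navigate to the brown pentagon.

turn right 132°, forward 3.4 m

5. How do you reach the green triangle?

turn left 128°, forward 2.6 m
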